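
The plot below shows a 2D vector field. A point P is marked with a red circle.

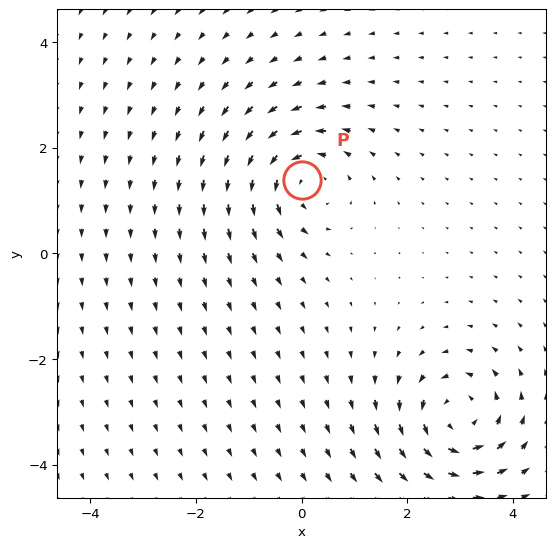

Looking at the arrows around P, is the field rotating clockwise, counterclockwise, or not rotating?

Near P at (0.0, 1.4) the arrows circulate counterclockwise. The curl (z-component) there is about +4; positive curl means counterclockwise rotation.

counterclockwise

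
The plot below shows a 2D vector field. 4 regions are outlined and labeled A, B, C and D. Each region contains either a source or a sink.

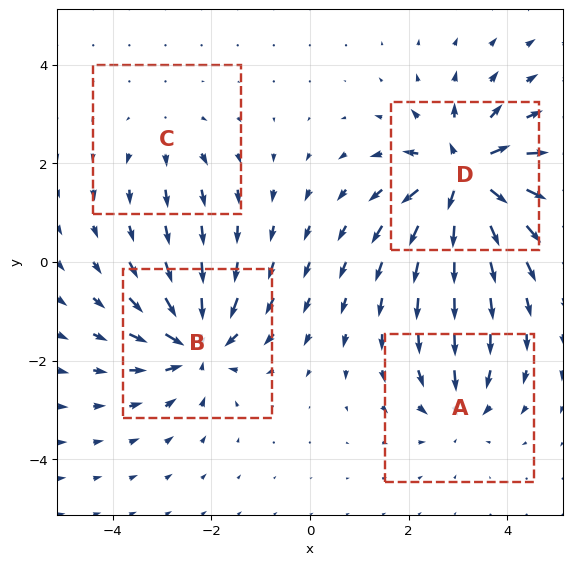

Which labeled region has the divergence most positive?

D

Divergence at each region's feature centre — A: about -4, B: about -6, C: about +3, D: about +8. Region D is most positive.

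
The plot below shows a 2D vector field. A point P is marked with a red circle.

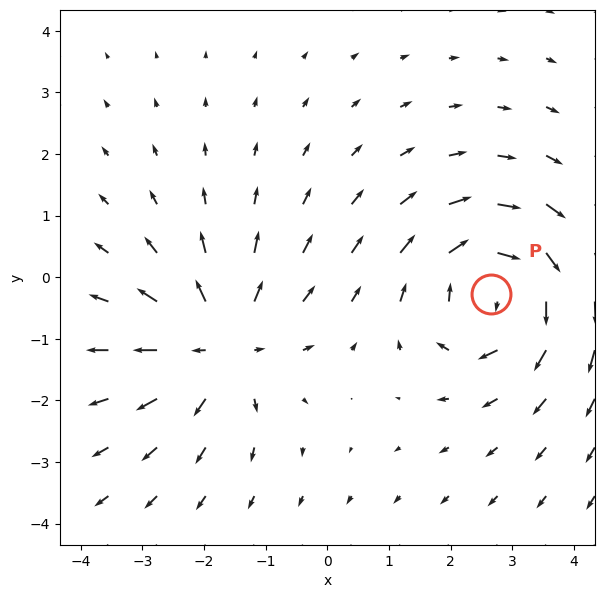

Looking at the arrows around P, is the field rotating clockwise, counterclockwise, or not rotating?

clockwise

Near P at (2.6, -0.3) the arrows circulate clockwise. The curl (z-component) there is about -4; negative curl means clockwise rotation.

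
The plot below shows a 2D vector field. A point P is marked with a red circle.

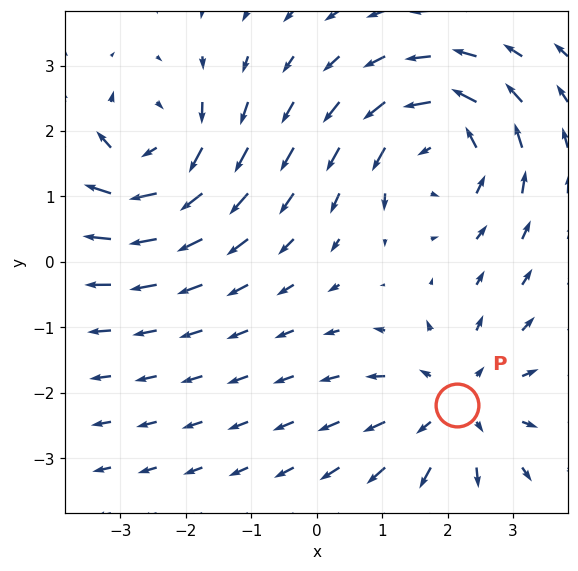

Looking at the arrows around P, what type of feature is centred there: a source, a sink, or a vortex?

source

At P (2.1, -2.2) the arrows spread outward. Divergence about +3, curl ≈0 — positive divergence with near-zero curl is a source.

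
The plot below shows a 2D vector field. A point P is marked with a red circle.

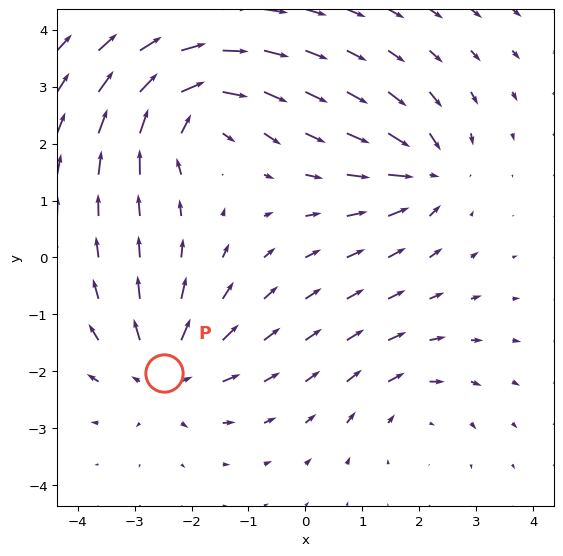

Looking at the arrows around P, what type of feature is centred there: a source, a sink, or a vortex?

source

At P (-2.5, -2.0) the arrows spread outward. Divergence about +5, curl ≈0 — positive divergence with near-zero curl is a source.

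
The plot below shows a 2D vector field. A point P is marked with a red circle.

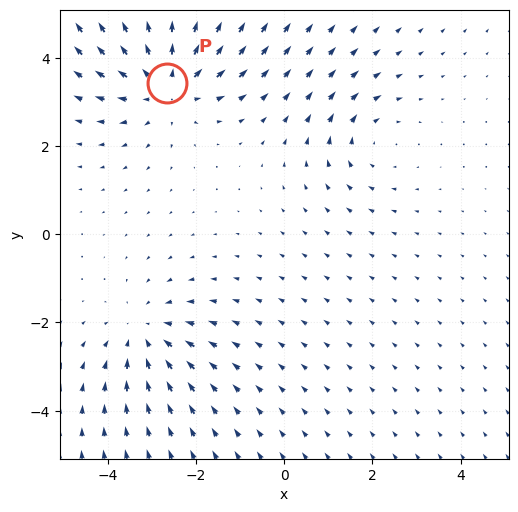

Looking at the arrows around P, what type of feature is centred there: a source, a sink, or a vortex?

At P (-2.7, 3.4) the arrows spread outward. Divergence about +4, curl ≈0 — positive divergence with near-zero curl is a source.

source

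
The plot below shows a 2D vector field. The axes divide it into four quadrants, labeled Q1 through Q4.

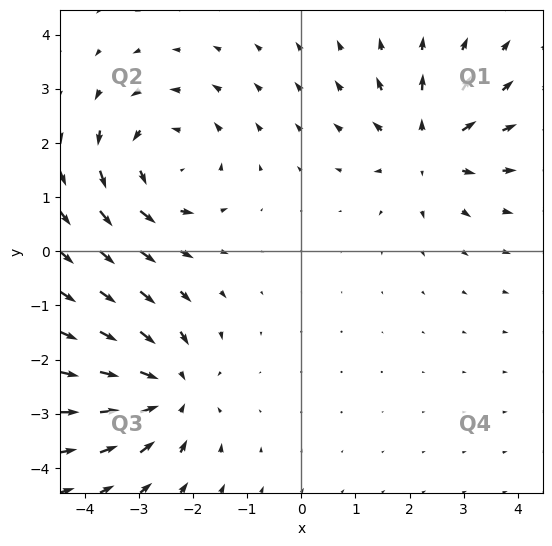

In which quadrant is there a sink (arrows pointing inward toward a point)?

The sink sits at approximately (-2.4, -2.6), which lies in quadrant Q3. The divergence there is about -5, negative as expected for a sink.

Q3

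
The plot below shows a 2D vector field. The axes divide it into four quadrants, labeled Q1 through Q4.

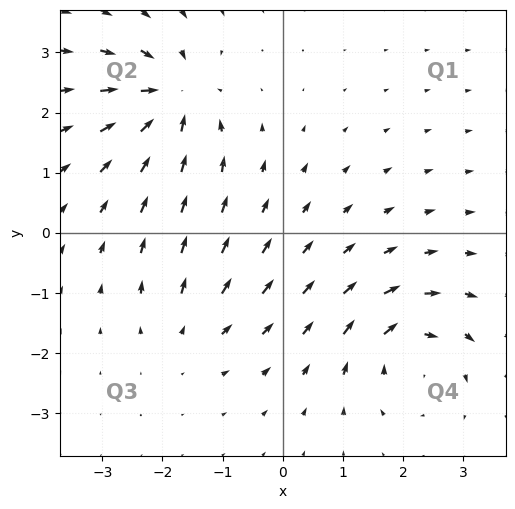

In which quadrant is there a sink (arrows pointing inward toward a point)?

The sink sits at approximately (-1.9, 2.2), which lies in quadrant Q2. The divergence there is about -7, negative as expected for a sink.

Q2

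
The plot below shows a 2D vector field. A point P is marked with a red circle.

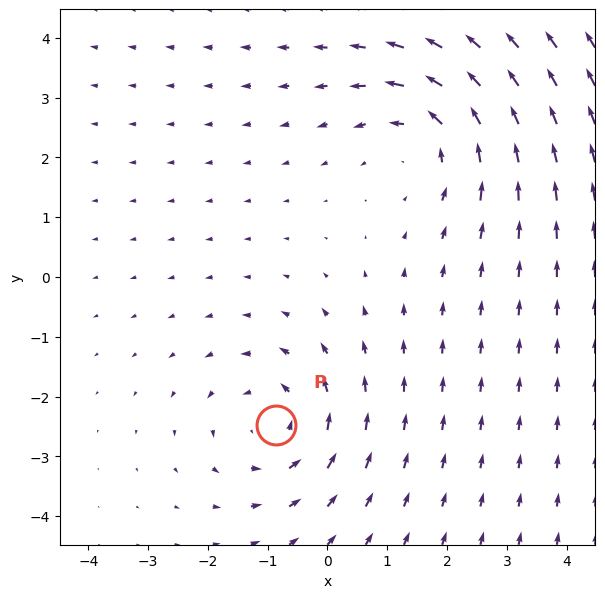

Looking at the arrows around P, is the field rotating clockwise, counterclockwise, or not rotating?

counterclockwise

Near P at (-0.9, -2.5) the arrows circulate counterclockwise. The curl (z-component) there is about +3; positive curl means counterclockwise rotation.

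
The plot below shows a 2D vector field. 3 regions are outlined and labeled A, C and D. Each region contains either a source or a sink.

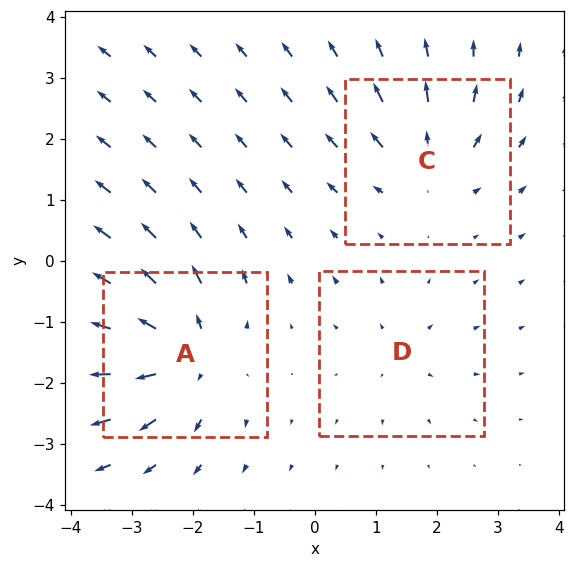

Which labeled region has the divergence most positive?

Divergence at each region's feature centre — A: about +6, C: about +4, D: about +2. Region A is most positive.

A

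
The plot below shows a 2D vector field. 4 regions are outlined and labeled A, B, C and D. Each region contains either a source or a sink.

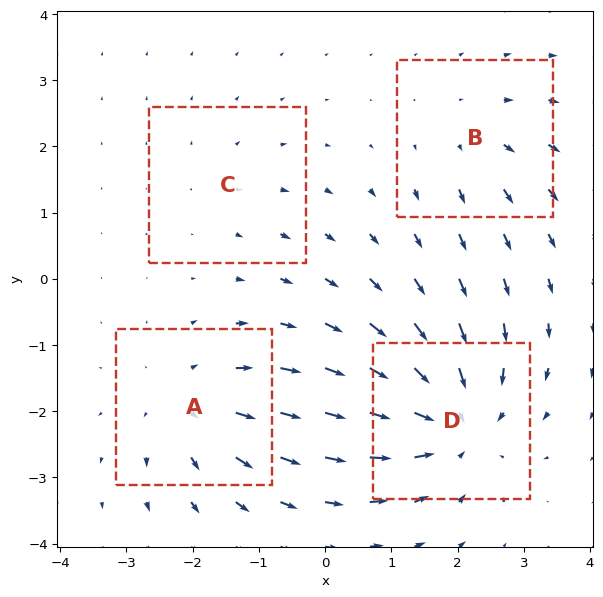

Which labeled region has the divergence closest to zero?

C

Divergence at each region's feature centre — A: about +4, B: about +3, C: about +2, D: about -7. Region C is closest to zero.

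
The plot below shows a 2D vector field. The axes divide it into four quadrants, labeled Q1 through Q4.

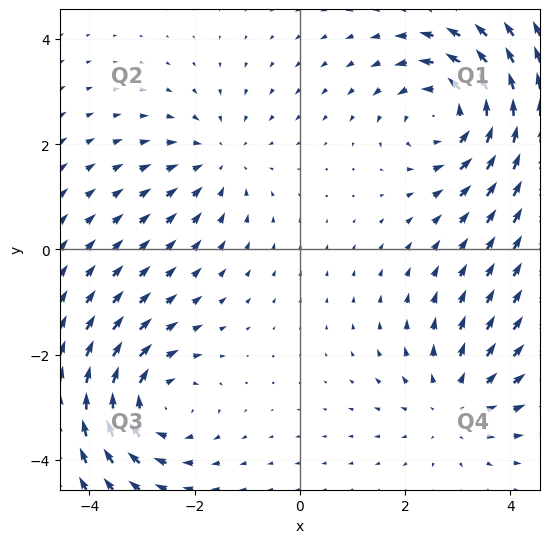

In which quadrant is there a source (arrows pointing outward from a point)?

The source sits at approximately (3.0, -2.9), which lies in quadrant Q4. The divergence there is about +2, positive as expected for a source.

Q4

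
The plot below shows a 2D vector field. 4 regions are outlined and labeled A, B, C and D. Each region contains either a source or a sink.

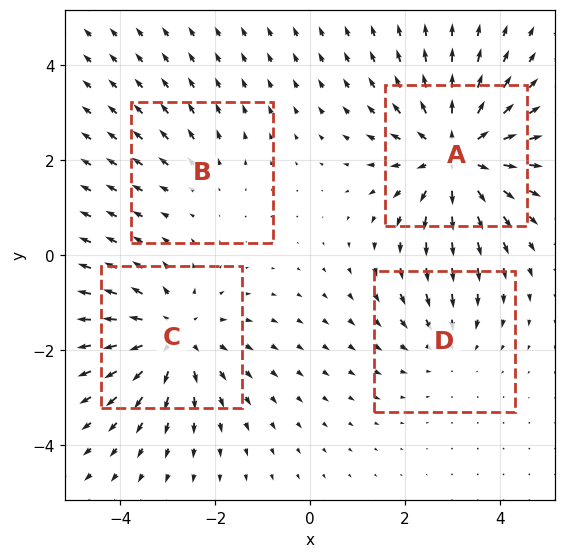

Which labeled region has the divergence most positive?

Divergence at each region's feature centre — A: about +6, B: about +2, C: about +4, D: about -3. Region A is most positive.

A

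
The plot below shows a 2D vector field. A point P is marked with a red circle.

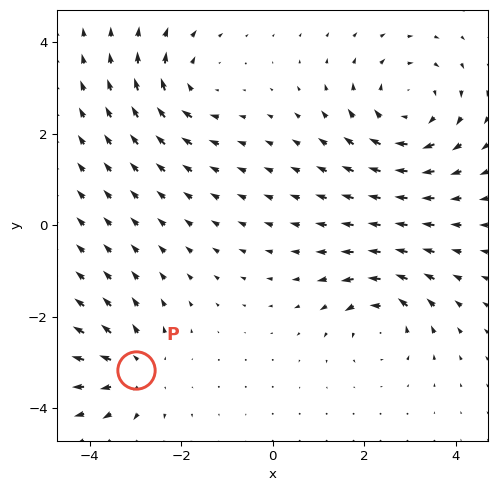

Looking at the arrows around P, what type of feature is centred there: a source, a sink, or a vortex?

source

At P (-3.0, -3.2) the arrows spread outward. Divergence about +4, curl ≈0 — positive divergence with near-zero curl is a source.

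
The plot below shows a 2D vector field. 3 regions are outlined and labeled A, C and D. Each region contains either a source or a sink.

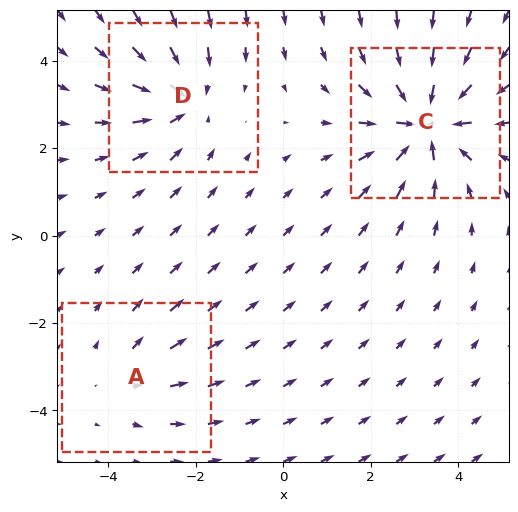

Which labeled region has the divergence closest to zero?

A

Divergence at each region's feature centre — A: about +2, C: about -5, D: about -3. Region A is closest to zero.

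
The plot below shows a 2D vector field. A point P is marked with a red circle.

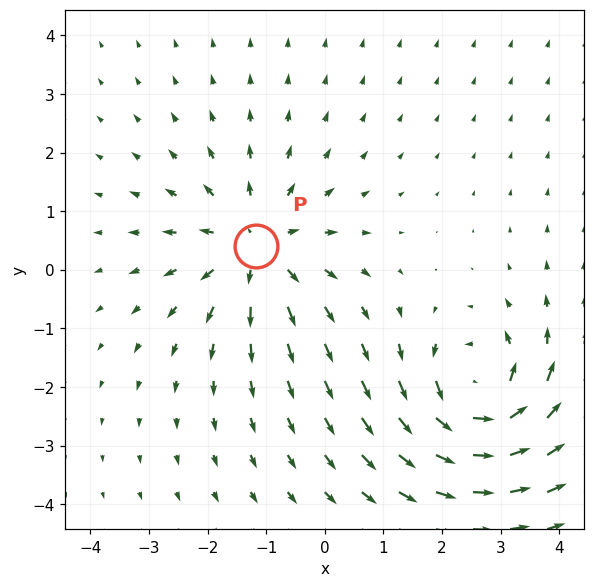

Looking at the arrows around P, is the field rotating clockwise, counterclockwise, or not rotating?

Near P at (-1.2, 0.4) the arrows show no circulation. The curl there is ≈0.

not rotating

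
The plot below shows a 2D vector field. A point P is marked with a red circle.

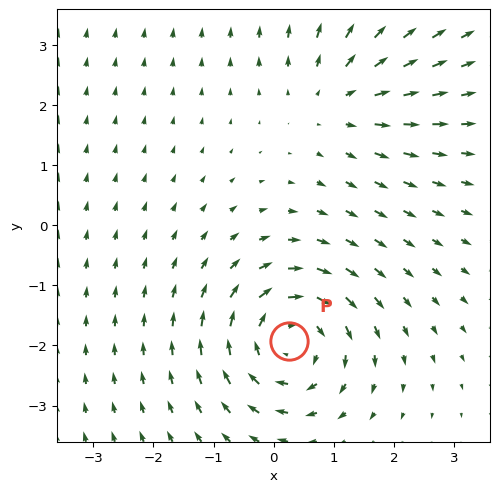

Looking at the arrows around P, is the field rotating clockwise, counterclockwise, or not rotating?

Near P at (0.3, -1.9) the arrows circulate clockwise. The curl (z-component) there is about -5; negative curl means clockwise rotation.

clockwise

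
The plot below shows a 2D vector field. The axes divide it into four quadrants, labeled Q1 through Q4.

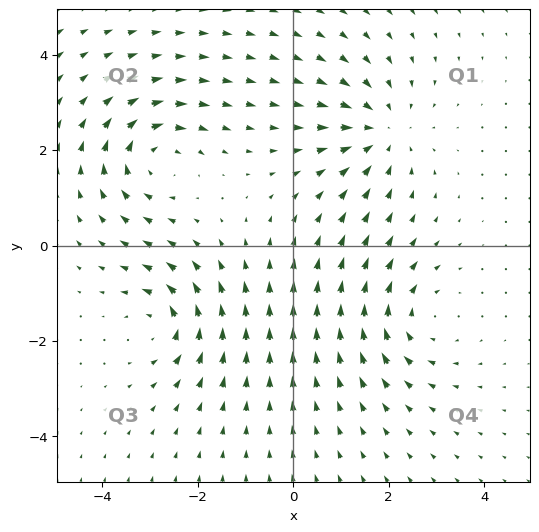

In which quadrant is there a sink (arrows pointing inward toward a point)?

The sink sits at approximately (1.9, 2.4), which lies in quadrant Q1. The divergence there is about -4, negative as expected for a sink.

Q1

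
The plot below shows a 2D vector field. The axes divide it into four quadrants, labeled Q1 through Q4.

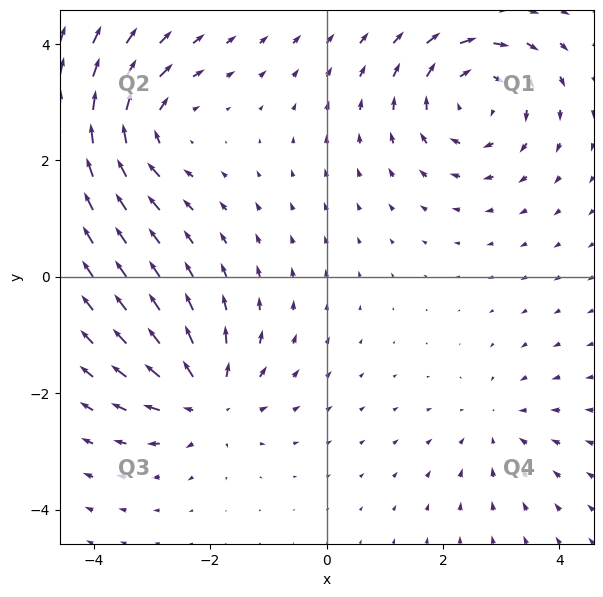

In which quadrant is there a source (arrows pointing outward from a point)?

The source sits at approximately (-2.1, -2.1), which lies in quadrant Q3. The divergence there is about +5, positive as expected for a source.

Q3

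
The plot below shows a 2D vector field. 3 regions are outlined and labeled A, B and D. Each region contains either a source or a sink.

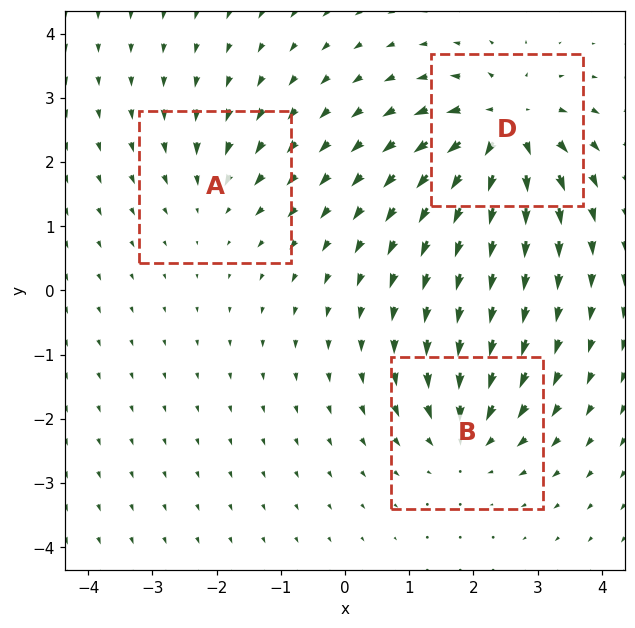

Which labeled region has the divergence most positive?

Divergence at each region's feature centre — A: about -3, B: about -4, D: about +6. Region D is most positive.

D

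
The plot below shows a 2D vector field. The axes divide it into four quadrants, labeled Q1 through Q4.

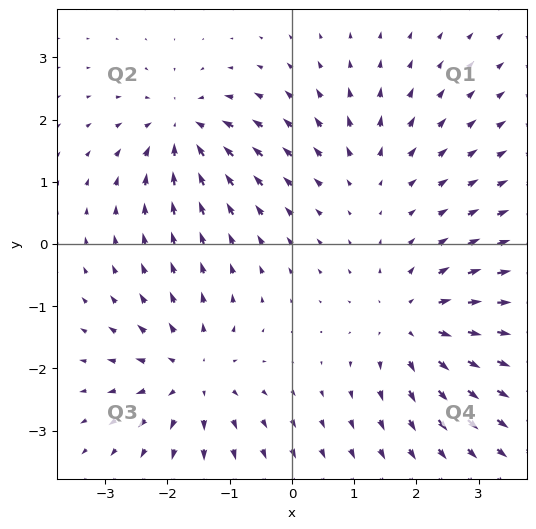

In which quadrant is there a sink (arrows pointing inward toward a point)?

Q2

The sink sits at approximately (-1.7, 1.8), which lies in quadrant Q2. The divergence there is about -6, negative as expected for a sink.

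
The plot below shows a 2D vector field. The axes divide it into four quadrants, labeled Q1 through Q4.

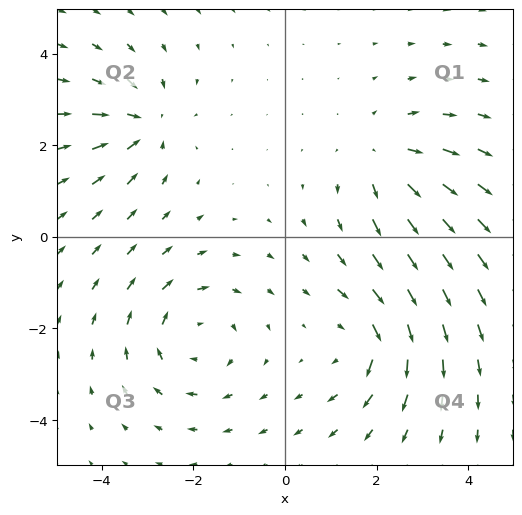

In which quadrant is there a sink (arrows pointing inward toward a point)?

The sink sits at approximately (-3.1, 2.5), which lies in quadrant Q2. The divergence there is about -4, negative as expected for a sink.

Q2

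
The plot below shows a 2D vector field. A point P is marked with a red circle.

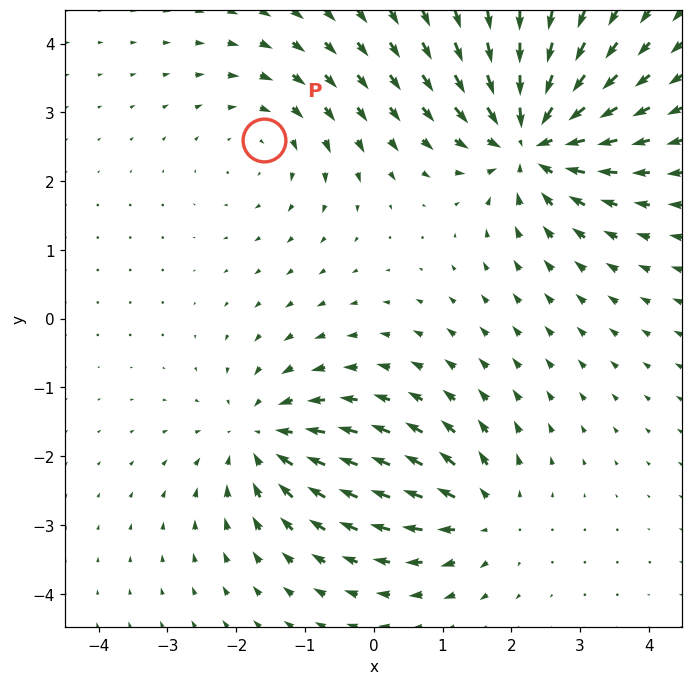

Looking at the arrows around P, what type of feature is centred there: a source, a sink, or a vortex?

At P (-1.6, 2.6) the arrows circulate clockwise. Divergence ≈0, curl about -3 — near-zero divergence with nonzero curl is a vortex.

vortex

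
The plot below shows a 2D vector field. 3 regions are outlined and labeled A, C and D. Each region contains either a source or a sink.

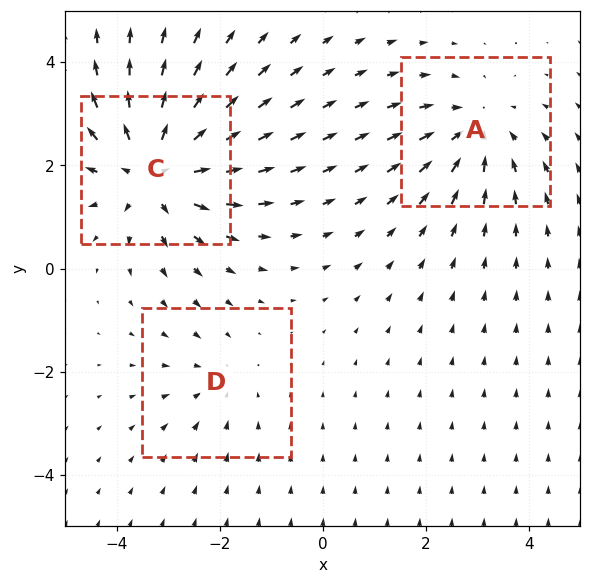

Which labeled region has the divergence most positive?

C

Divergence at each region's feature centre — A: about -3, C: about +5, D: about -2. Region C is most positive.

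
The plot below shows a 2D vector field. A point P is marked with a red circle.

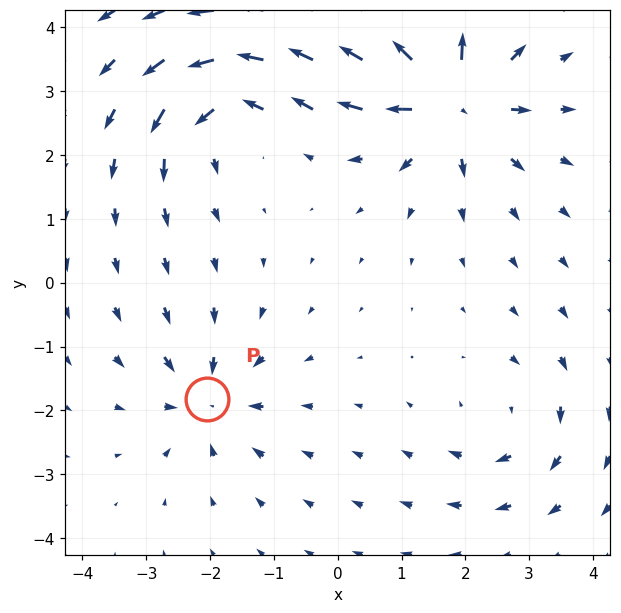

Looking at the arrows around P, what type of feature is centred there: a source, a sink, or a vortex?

At P (-2.0, -1.8) the arrows converge inward. Divergence about -4, curl ≈0 — negative divergence with near-zero curl is a sink.

sink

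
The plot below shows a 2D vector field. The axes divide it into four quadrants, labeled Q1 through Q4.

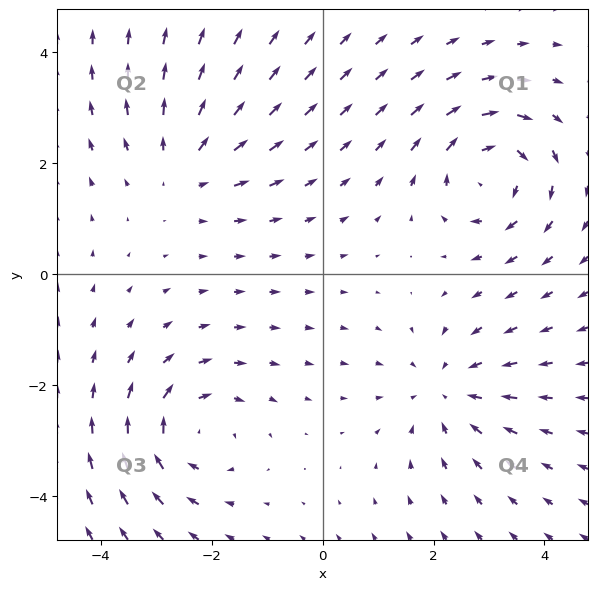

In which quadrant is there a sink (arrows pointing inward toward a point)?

Q4

The sink sits at approximately (2.2, -2.1), which lies in quadrant Q4. The divergence there is about -2, negative as expected for a sink.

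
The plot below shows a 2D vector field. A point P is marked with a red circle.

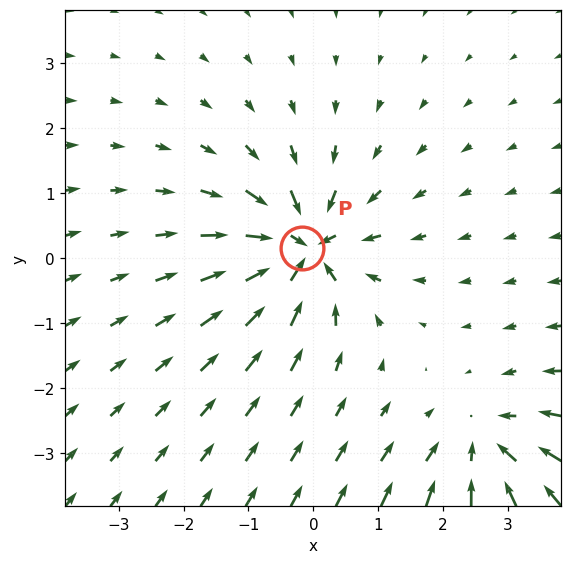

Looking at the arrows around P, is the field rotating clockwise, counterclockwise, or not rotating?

not rotating

Near P at (-0.2, 0.1) the arrows show no circulation. The curl there is ≈0.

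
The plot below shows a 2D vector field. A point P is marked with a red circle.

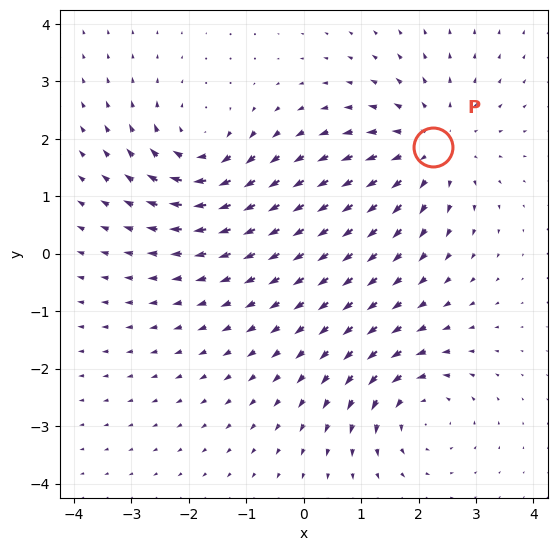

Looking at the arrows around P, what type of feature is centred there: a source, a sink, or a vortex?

At P (2.2, 1.9) the arrows spread outward. Divergence about +4, curl ≈0 — positive divergence with near-zero curl is a source.

source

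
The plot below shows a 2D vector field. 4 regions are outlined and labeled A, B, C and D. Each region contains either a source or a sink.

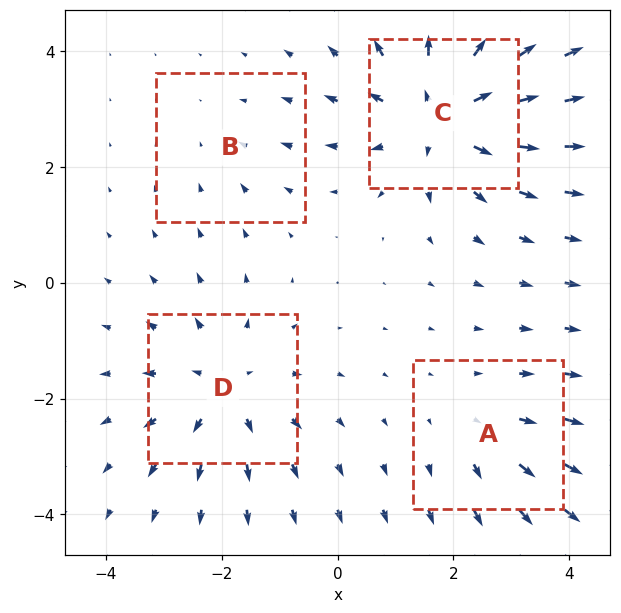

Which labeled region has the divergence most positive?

Divergence at each region's feature centre — A: about +3, B: about -2, C: about +7, D: about +5. Region C is most positive.

C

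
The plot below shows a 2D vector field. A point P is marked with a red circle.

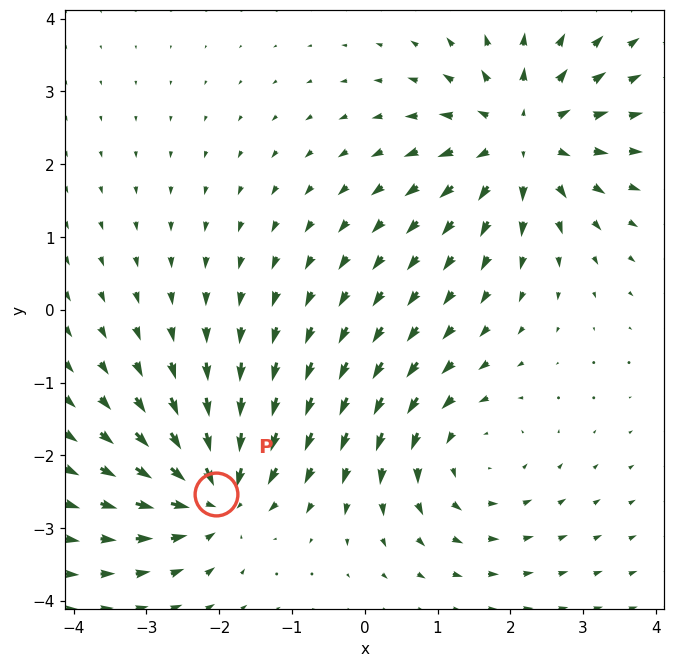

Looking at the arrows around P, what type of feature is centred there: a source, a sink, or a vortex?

At P (-2.0, -2.5) the arrows converge inward. Divergence about -5, curl ≈0 — negative divergence with near-zero curl is a sink.

sink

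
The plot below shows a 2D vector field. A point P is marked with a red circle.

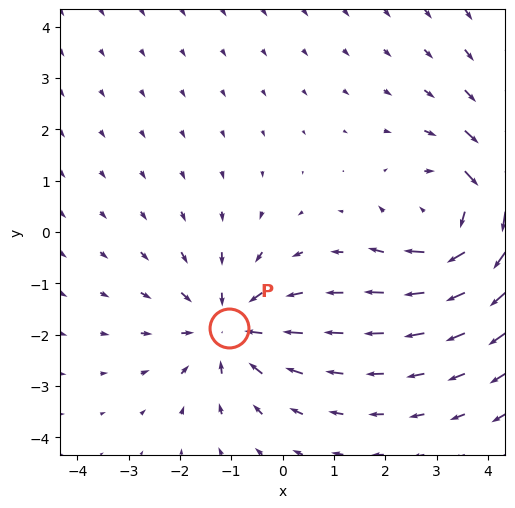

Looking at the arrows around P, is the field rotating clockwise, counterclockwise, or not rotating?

Near P at (-1.0, -1.9) the arrows show no circulation. The curl there is ≈0.

not rotating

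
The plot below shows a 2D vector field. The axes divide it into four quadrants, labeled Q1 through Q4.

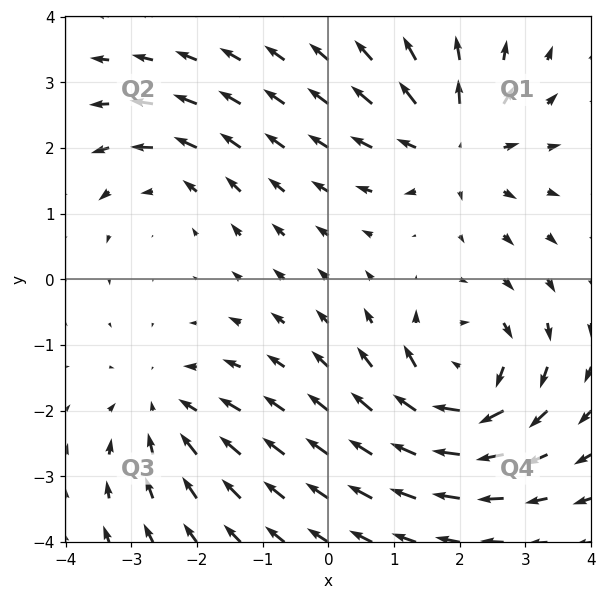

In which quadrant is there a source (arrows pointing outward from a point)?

Q1

The source sits at approximately (1.9, 2.1), which lies in quadrant Q1. The divergence there is about +5, positive as expected for a source.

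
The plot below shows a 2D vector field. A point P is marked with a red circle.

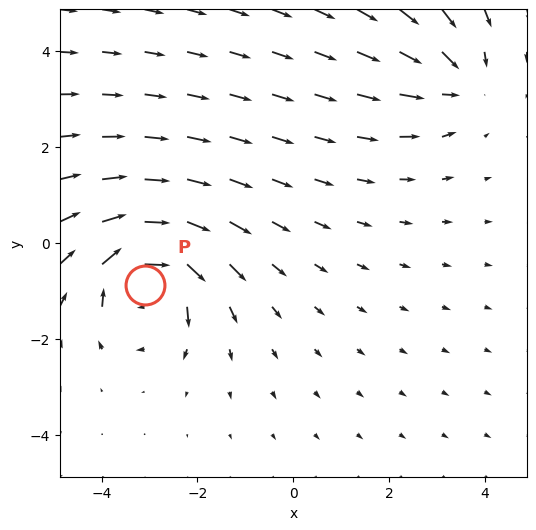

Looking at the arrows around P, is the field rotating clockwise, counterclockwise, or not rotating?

clockwise

Near P at (-3.1, -0.9) the arrows circulate clockwise. The curl (z-component) there is about -6; negative curl means clockwise rotation.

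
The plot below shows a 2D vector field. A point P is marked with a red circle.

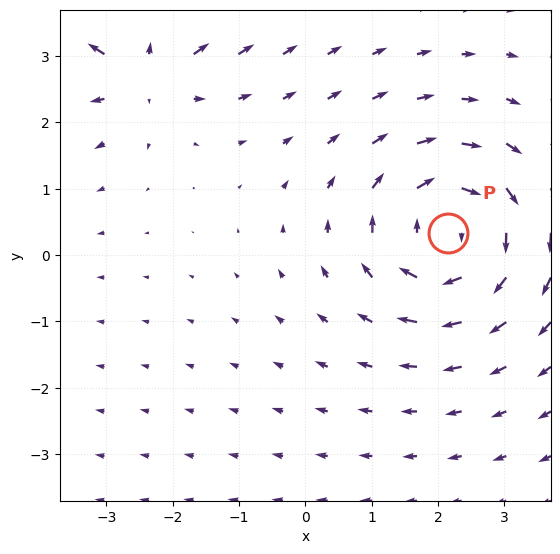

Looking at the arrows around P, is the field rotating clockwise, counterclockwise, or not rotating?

Near P at (2.2, 0.3) the arrows circulate clockwise. The curl (z-component) there is about -4; negative curl means clockwise rotation.

clockwise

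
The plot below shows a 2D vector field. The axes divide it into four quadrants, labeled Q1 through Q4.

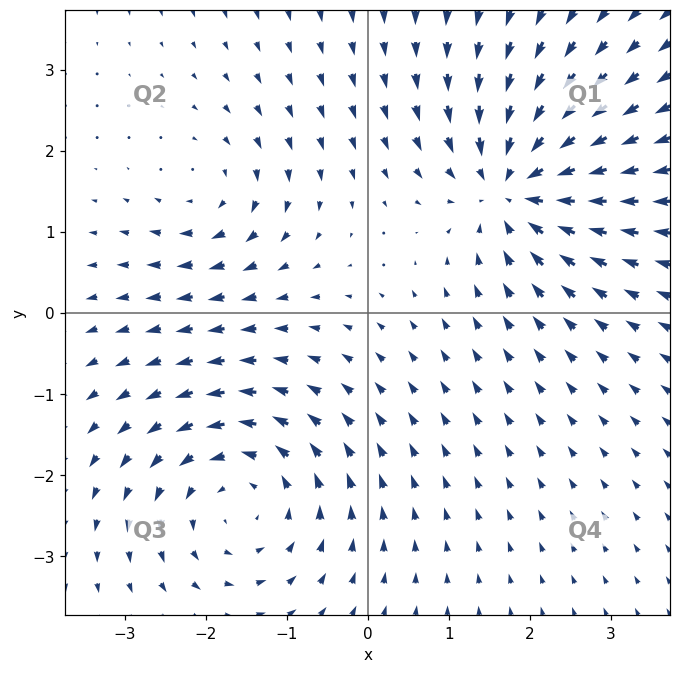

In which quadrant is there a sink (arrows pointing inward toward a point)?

Q1

The sink sits at approximately (1.8, 1.6), which lies in quadrant Q1. The divergence there is about -6, negative as expected for a sink.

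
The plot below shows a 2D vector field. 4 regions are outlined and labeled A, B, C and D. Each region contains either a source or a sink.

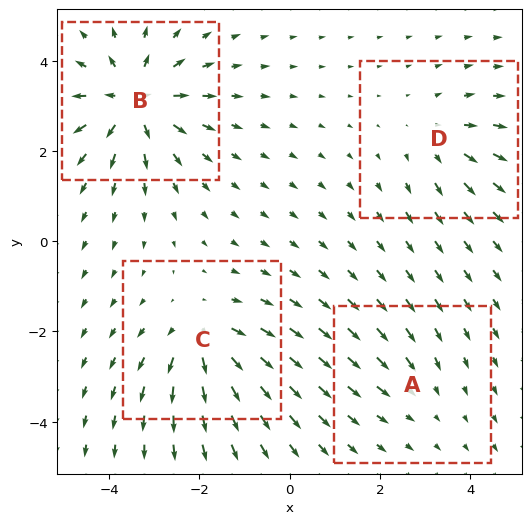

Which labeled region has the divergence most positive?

B

Divergence at each region's feature centre — A: about -2, B: about +7, C: about +5, D: about +4. Region B is most positive.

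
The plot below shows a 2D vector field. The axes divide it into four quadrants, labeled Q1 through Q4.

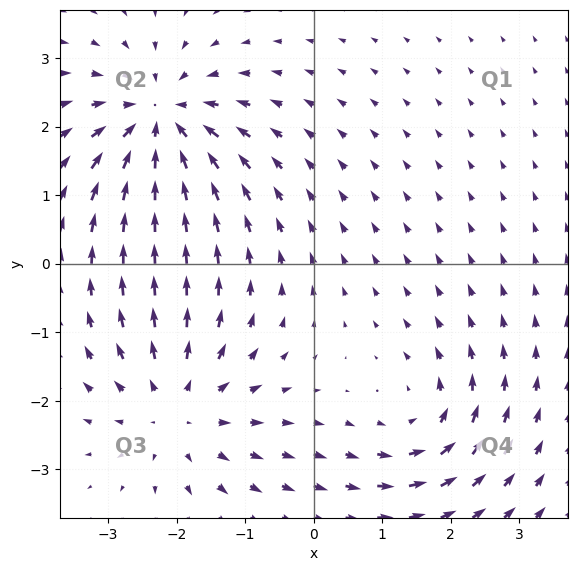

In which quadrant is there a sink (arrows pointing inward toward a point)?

The sink sits at approximately (-2.2, 2.1), which lies in quadrant Q2. The divergence there is about -5, negative as expected for a sink.

Q2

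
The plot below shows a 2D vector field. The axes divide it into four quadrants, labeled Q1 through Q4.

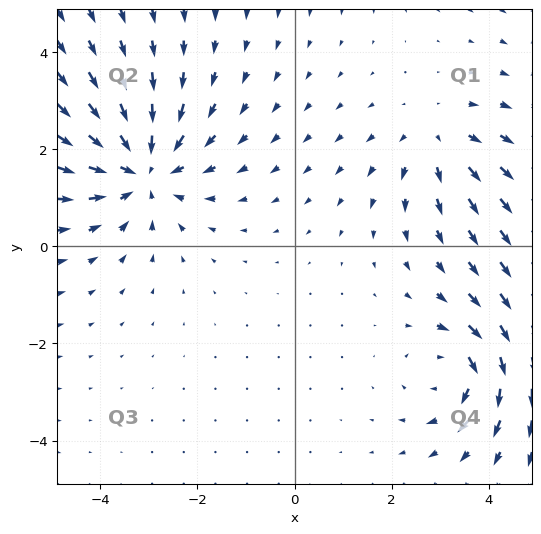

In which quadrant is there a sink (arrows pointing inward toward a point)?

Q2

The sink sits at approximately (-3.1, 1.6), which lies in quadrant Q2. The divergence there is about -4, negative as expected for a sink.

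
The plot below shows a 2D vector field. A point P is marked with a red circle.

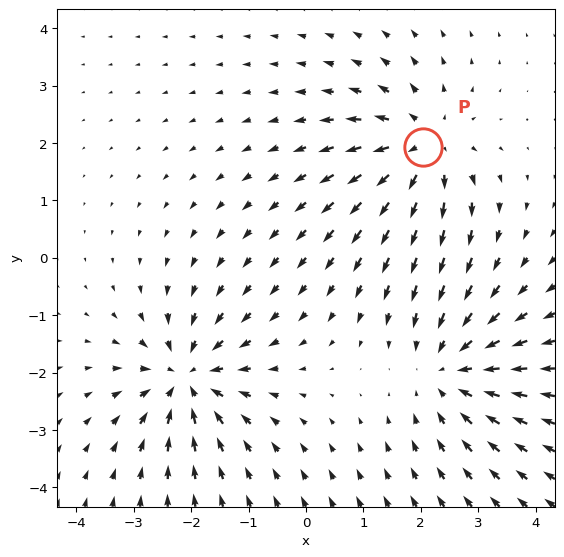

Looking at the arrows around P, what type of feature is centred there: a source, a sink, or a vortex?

At P (2.0, 1.9) the arrows spread outward. Divergence about +5, curl ≈0 — positive divergence with near-zero curl is a source.

source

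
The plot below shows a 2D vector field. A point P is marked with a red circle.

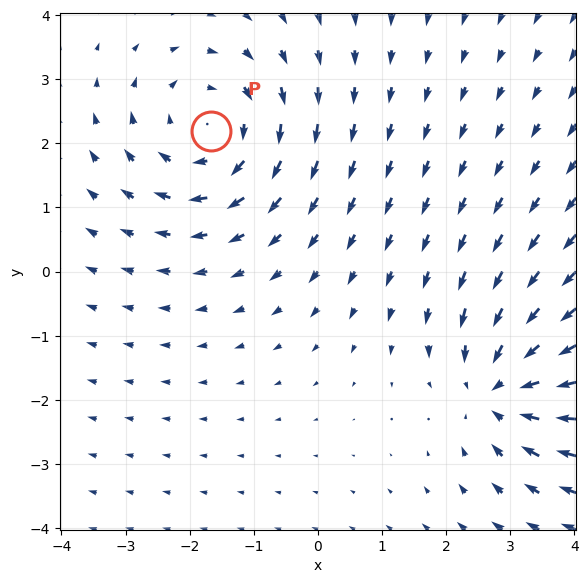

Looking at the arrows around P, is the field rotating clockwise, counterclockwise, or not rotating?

Near P at (-1.7, 2.2) the arrows circulate clockwise. The curl (z-component) there is about -3; negative curl means clockwise rotation.

clockwise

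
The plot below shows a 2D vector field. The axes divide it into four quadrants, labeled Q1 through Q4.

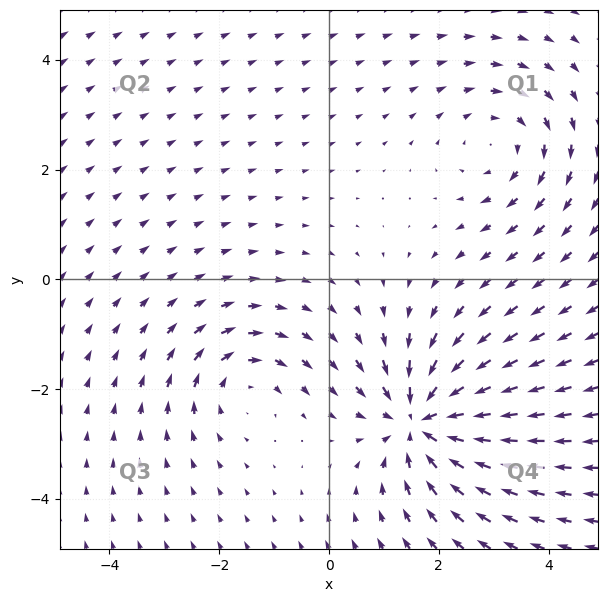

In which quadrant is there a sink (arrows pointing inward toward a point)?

The sink sits at approximately (1.7, -2.6), which lies in quadrant Q4. The divergence there is about -6, negative as expected for a sink.

Q4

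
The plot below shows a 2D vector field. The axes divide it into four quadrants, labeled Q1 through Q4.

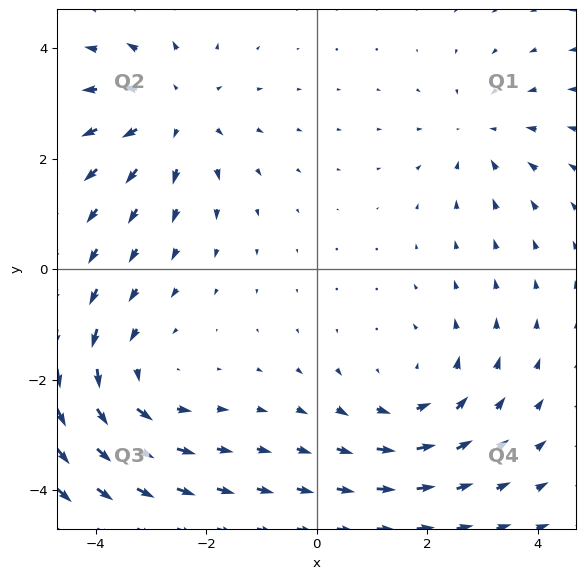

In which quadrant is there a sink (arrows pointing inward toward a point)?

Q1

The sink sits at approximately (3.0, 2.4), which lies in quadrant Q1. The divergence there is about -3, negative as expected for a sink.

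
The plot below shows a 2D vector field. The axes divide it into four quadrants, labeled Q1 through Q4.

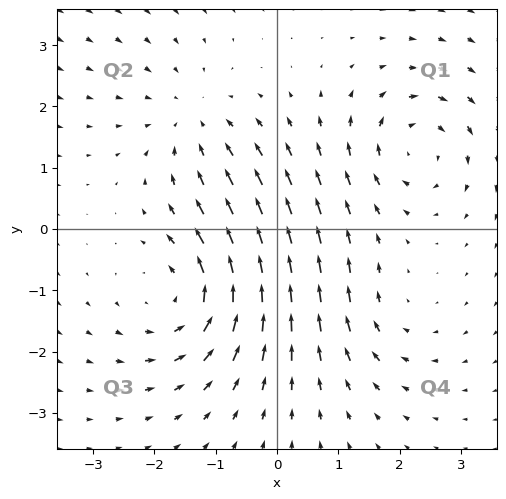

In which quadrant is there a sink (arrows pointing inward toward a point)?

The sink sits at approximately (-1.4, 1.8), which lies in quadrant Q2. The divergence there is about -3, negative as expected for a sink.

Q2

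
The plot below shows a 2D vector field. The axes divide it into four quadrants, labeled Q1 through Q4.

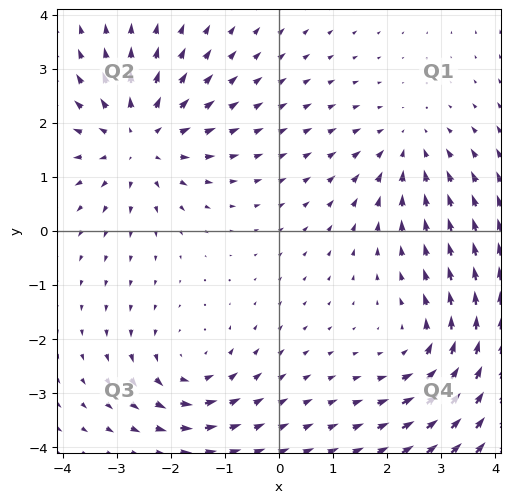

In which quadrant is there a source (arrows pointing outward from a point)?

The source sits at approximately (-2.6, 1.7), which lies in quadrant Q2. The divergence there is about +4, positive as expected for a source.

Q2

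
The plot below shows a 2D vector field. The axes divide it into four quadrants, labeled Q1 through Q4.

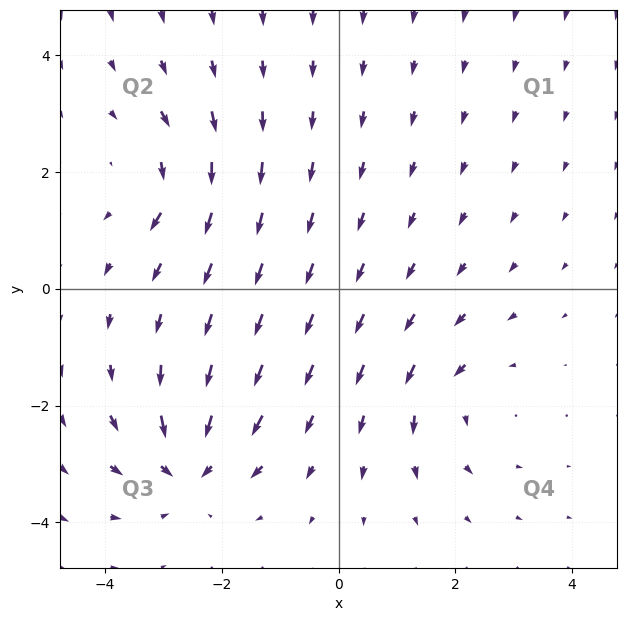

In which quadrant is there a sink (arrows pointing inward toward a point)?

Q3

The sink sits at approximately (-2.6, -3.1), which lies in quadrant Q3. The divergence there is about -6, negative as expected for a sink.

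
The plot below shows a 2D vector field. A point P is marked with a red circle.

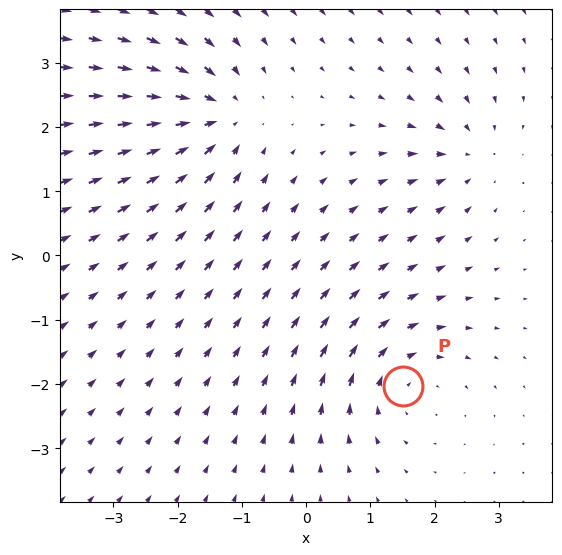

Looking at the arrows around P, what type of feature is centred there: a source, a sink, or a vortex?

vortex

At P (1.5, -2.0) the arrows circulate clockwise. Divergence ≈0, curl about -4 — near-zero divergence with nonzero curl is a vortex.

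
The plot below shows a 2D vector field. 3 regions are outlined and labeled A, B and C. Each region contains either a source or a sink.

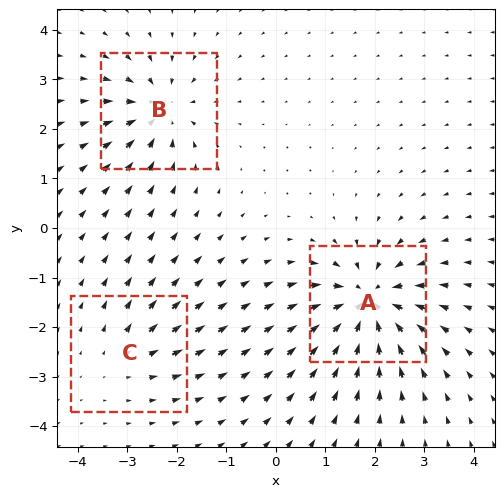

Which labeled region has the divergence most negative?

A

Divergence at each region's feature centre — A: about -6, B: about -4, C: about +2. Region A is most negative.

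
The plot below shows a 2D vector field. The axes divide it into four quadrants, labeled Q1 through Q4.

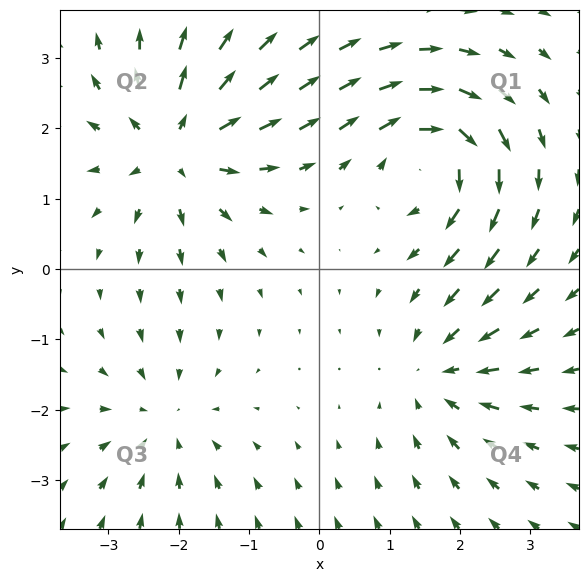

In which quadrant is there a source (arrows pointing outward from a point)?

The source sits at approximately (-2.0, 1.7), which lies in quadrant Q2. The divergence there is about +5, positive as expected for a source.

Q2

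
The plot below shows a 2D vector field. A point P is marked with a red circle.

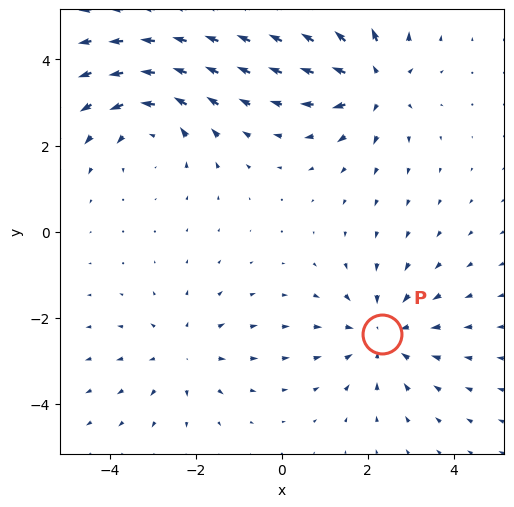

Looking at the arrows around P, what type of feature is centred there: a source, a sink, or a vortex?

sink

At P (2.3, -2.4) the arrows converge inward. Divergence about -3, curl ≈0 — negative divergence with near-zero curl is a sink.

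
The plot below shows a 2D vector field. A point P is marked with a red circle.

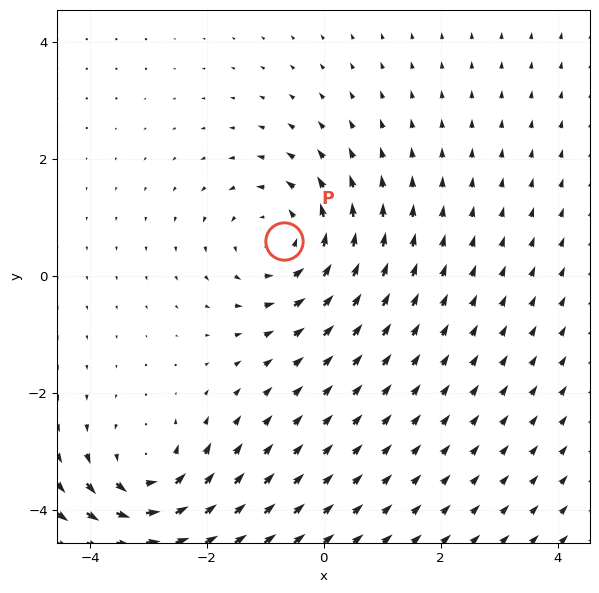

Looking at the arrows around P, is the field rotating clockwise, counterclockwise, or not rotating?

counterclockwise

Near P at (-0.7, 0.6) the arrows circulate counterclockwise. The curl (z-component) there is about +4; positive curl means counterclockwise rotation.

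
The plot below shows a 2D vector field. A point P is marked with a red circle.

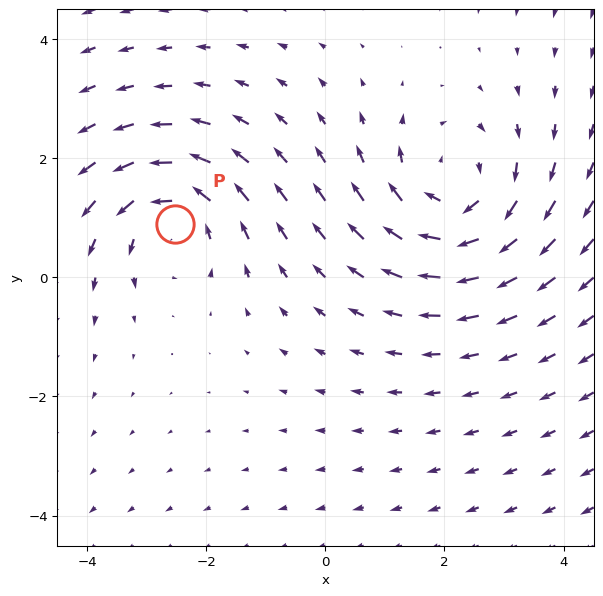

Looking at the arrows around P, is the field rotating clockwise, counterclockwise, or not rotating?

Near P at (-2.5, 0.9) the arrows circulate counterclockwise. The curl (z-component) there is about +4; positive curl means counterclockwise rotation.

counterclockwise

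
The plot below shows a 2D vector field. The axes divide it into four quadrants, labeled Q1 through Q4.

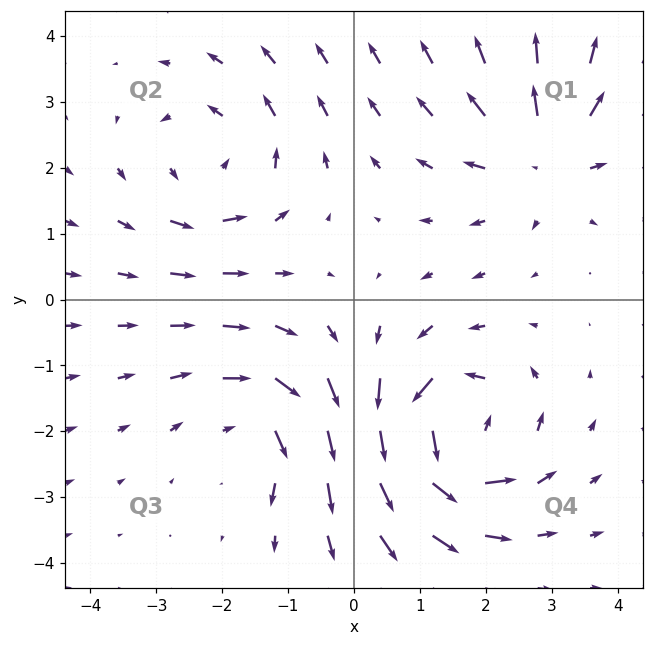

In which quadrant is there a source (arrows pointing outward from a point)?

Q1

The source sits at approximately (2.9, 2.2), which lies in quadrant Q1. The divergence there is about +4, positive as expected for a source.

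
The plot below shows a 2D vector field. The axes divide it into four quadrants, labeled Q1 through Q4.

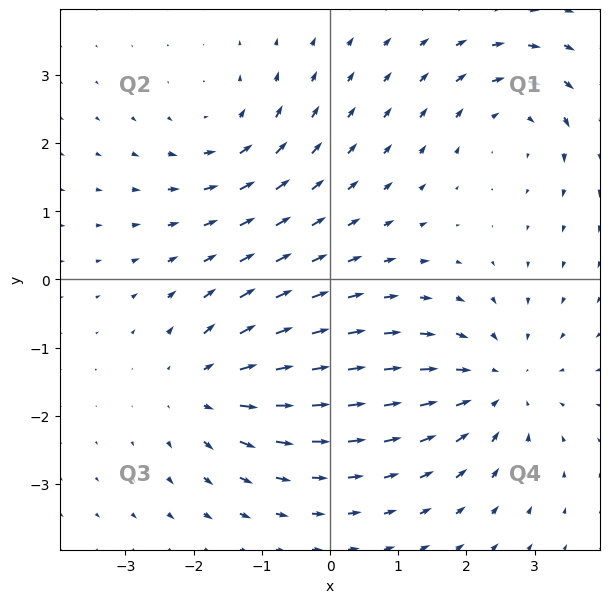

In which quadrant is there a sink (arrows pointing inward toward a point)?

The sink sits at approximately (2.4, -1.5), which lies in quadrant Q4. The divergence there is about -4, negative as expected for a sink.

Q4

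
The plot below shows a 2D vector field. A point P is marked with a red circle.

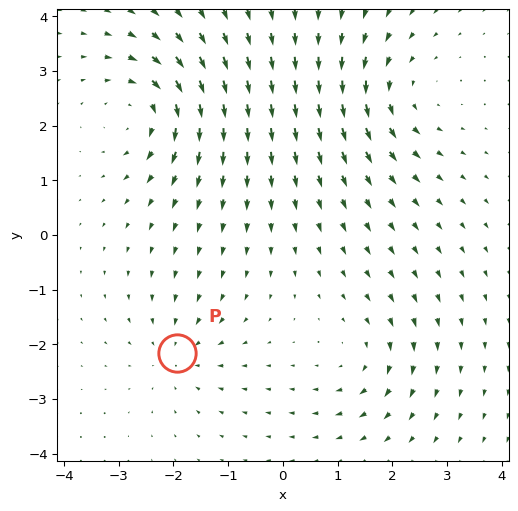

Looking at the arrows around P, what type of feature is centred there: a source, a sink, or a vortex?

At P (-1.9, -2.2) the arrows converge inward. Divergence about -3, curl ≈0 — negative divergence with near-zero curl is a sink.

sink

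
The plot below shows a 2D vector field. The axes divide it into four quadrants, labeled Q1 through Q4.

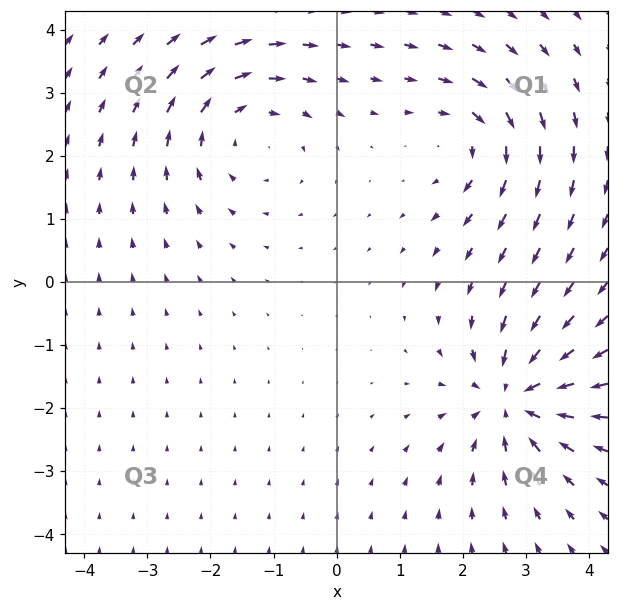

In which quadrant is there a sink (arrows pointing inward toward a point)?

The sink sits at approximately (2.8, -1.9), which lies in quadrant Q4. The divergence there is about -5, negative as expected for a sink.

Q4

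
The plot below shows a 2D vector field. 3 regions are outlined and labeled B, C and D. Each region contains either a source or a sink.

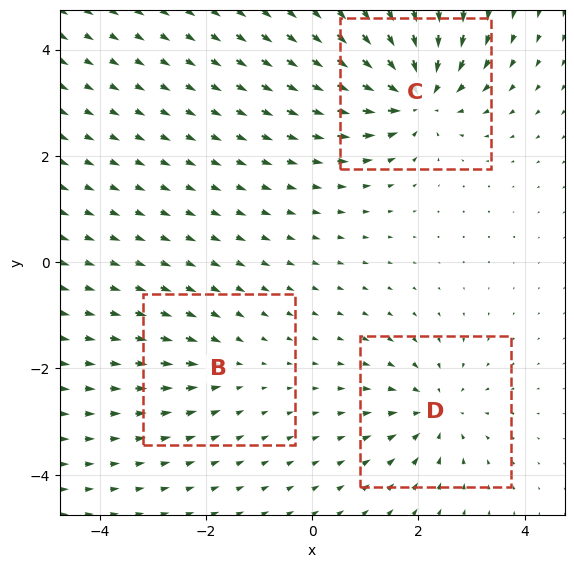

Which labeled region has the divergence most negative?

Divergence at each region's feature centre — B: about -2, C: about -6, D: about -4. Region C is most negative.

C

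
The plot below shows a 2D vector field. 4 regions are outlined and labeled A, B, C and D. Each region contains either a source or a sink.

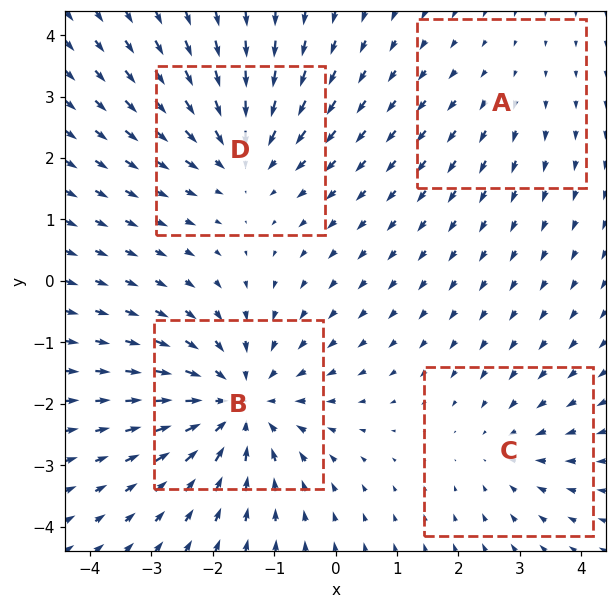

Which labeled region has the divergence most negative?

Divergence at each region's feature centre — A: about +2, B: about -6, C: about -3, D: about -4. Region B is most negative.

B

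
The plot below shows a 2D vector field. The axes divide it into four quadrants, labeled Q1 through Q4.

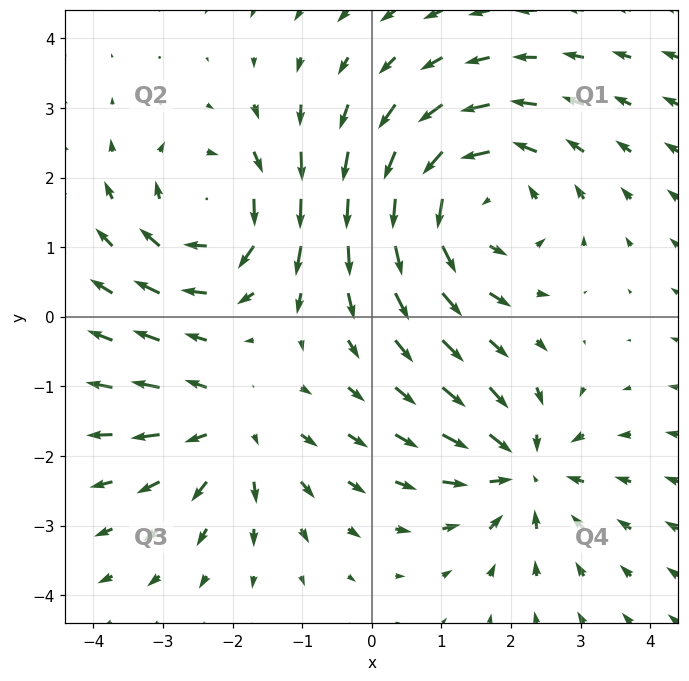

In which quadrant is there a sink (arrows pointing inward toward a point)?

Q4

The sink sits at approximately (2.2, -2.2), which lies in quadrant Q4. The divergence there is about -4, negative as expected for a sink.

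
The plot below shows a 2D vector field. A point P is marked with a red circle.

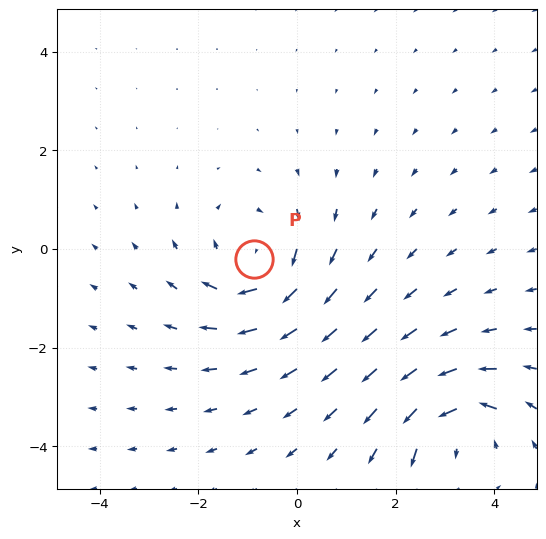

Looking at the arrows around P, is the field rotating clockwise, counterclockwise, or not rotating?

Near P at (-0.9, -0.2) the arrows circulate clockwise. The curl (z-component) there is about -4; negative curl means clockwise rotation.

clockwise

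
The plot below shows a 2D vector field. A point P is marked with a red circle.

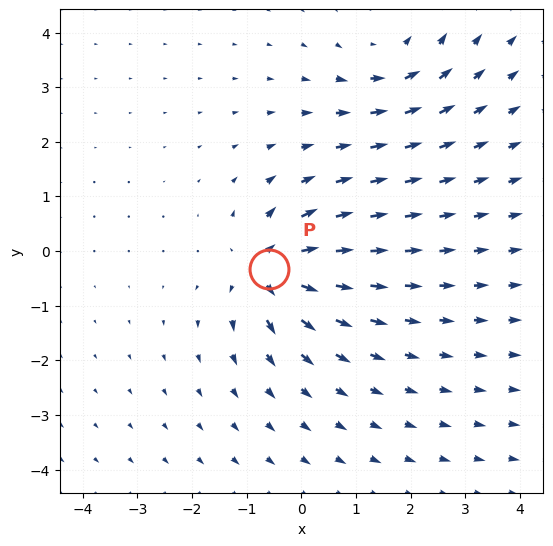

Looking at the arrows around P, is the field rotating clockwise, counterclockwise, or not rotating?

Near P at (-0.6, -0.3) the arrows show no circulation. The curl there is ≈0.

not rotating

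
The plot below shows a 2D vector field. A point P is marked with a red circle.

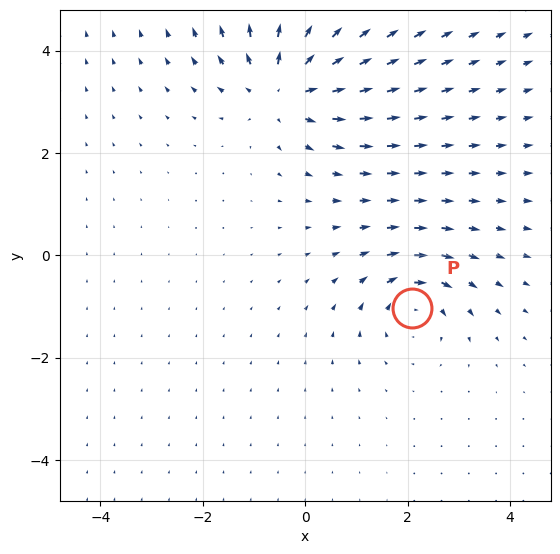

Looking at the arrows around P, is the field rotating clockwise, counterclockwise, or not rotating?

Near P at (2.1, -1.0) the arrows circulate clockwise. The curl (z-component) there is about -4; negative curl means clockwise rotation.

clockwise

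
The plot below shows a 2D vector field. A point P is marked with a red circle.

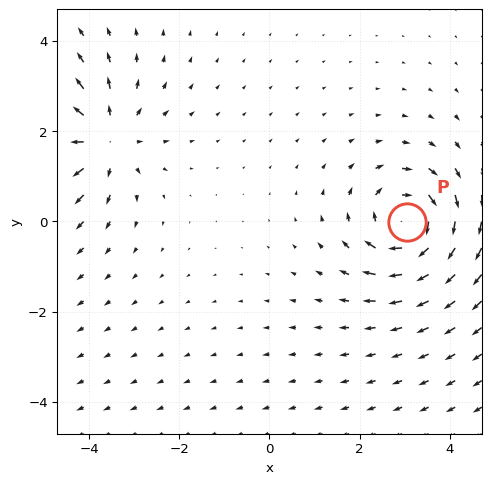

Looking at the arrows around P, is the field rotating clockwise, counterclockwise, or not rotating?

Near P at (3.1, -0.0) the arrows circulate clockwise. The curl (z-component) there is about -4; negative curl means clockwise rotation.

clockwise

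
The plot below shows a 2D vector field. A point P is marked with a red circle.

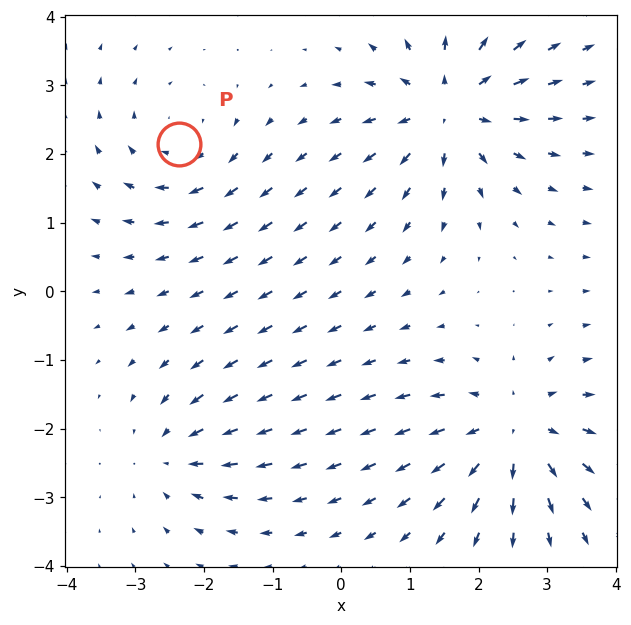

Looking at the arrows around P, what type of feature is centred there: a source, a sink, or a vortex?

vortex

At P (-2.4, 2.1) the arrows circulate clockwise. Divergence ≈0, curl about -4 — near-zero divergence with nonzero curl is a vortex.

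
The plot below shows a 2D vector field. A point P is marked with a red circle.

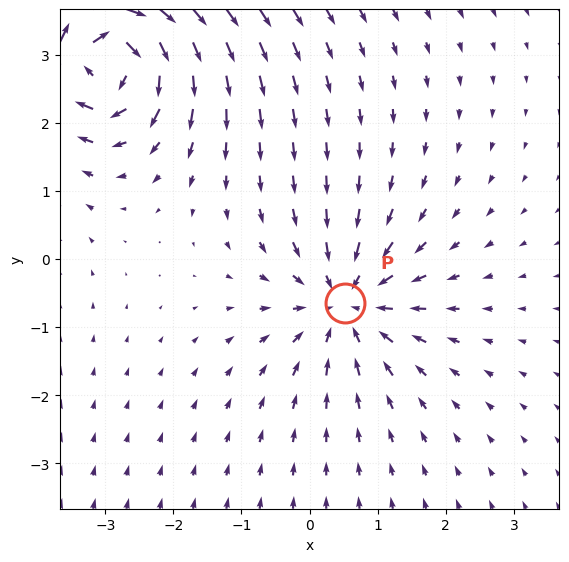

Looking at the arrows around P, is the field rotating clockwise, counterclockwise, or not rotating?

Near P at (0.5, -0.6) the arrows show no circulation. The curl there is ≈0.

not rotating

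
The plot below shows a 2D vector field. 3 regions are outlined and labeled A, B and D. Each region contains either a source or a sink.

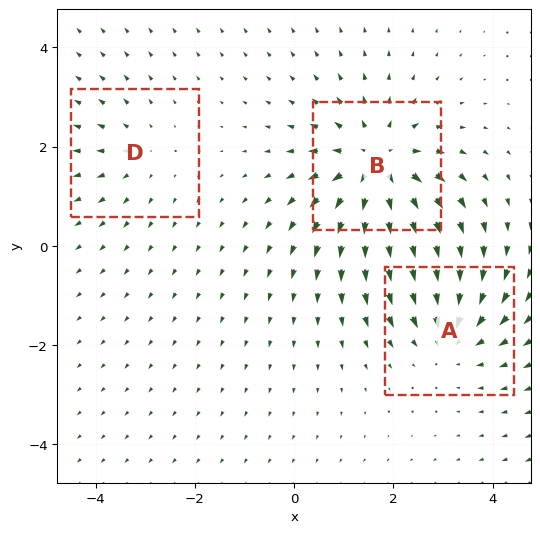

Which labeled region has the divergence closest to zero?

D

Divergence at each region's feature centre — A: about -3, B: about +4, D: about +2. Region D is closest to zero.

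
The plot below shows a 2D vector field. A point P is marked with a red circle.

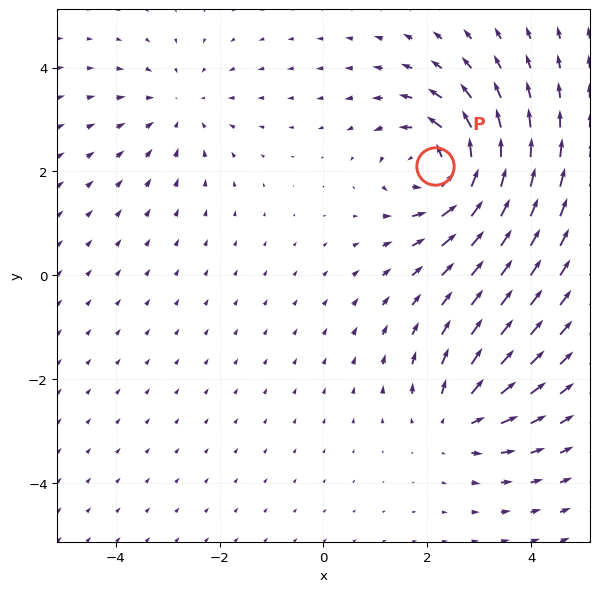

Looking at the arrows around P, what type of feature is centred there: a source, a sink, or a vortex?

At P (2.2, 2.1) the arrows circulate counterclockwise. Divergence ≈0, curl about +6 — near-zero divergence with nonzero curl is a vortex.

vortex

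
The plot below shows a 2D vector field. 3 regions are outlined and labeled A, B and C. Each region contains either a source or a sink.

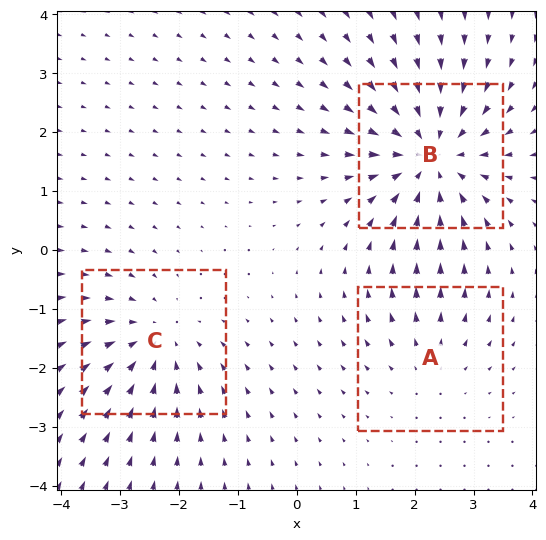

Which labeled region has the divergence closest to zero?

Divergence at each region's feature centre — A: about +2, B: about -4, C: about -3. Region A is closest to zero.

A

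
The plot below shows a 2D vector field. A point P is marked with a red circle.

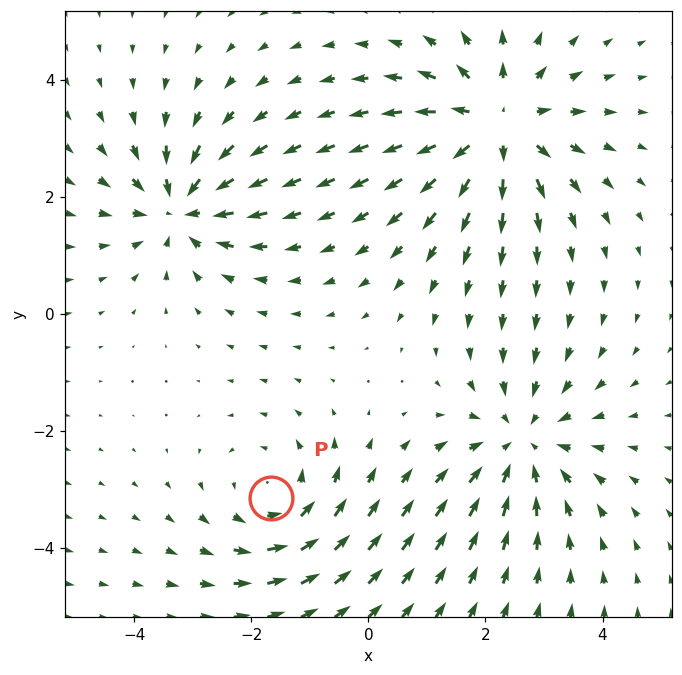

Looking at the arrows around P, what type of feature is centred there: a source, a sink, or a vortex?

vortex

At P (-1.7, -3.1) the arrows circulate counterclockwise. Divergence ≈0, curl about +3 — near-zero divergence with nonzero curl is a vortex.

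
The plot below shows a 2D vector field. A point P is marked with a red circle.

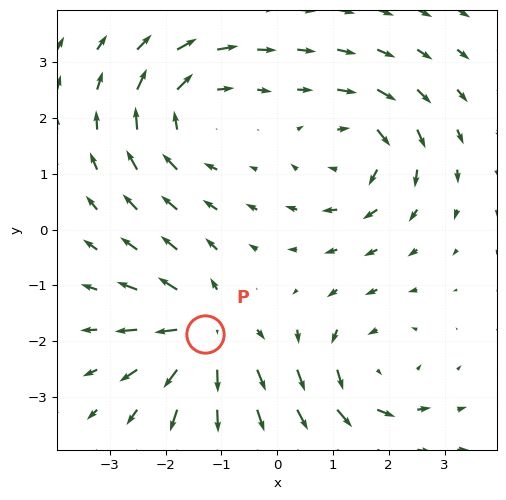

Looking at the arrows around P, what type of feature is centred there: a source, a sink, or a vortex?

source

At P (-1.3, -1.9) the arrows spread outward. Divergence about +7, curl ≈0 — positive divergence with near-zero curl is a source.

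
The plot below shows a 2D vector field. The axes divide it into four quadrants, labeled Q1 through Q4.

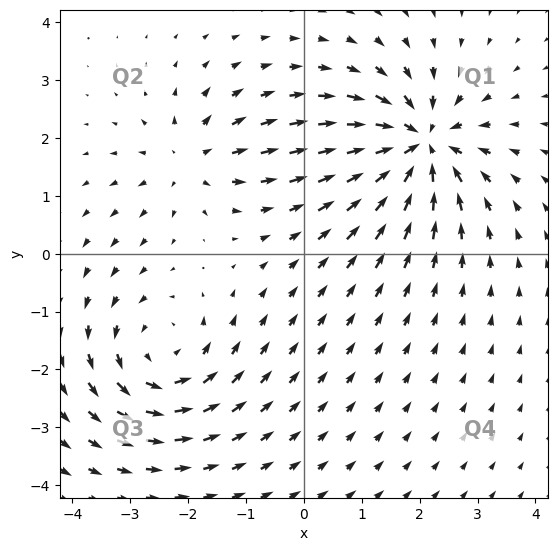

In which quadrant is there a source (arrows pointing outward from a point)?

Q2

The source sits at approximately (-1.9, 1.6), which lies in quadrant Q2. The divergence there is about +3, positive as expected for a source.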